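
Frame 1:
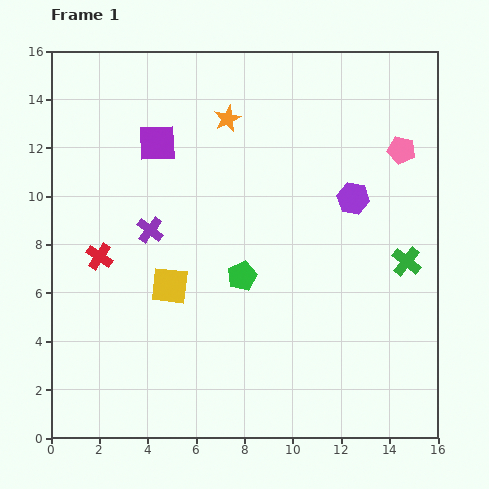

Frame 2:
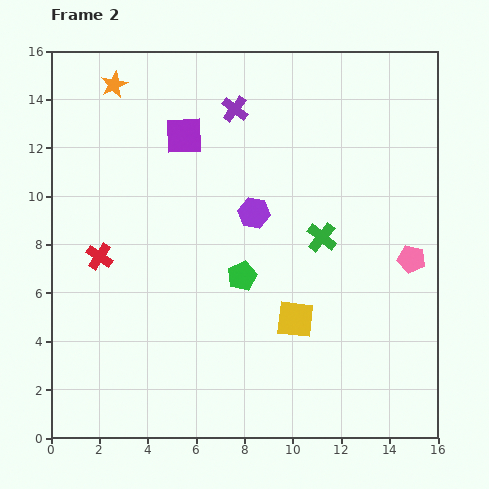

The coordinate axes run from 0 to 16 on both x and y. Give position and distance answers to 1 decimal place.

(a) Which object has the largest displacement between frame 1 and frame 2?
the purple cross

(moved 6.1; next 5.4)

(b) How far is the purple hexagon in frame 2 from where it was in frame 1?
4.1

The purple hexagon moved from (12.5, 9.9) to (8.4, 9.3), a distance of √(4.1² + 0.6²) ≈ 4.1.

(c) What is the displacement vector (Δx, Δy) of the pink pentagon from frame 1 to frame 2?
(0.4, -4.5)

The pink pentagon was at (14.5, 11.9) in frame 1 and (14.9, 7.4) in frame 2.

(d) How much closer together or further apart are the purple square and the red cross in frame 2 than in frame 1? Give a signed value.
+0.8

Distance in frame 1: 5.3. Distance in frame 2: 6.1.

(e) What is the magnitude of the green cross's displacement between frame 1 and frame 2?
3.6

The green cross moved from (14.7, 7.3) to (11.2, 8.3), a distance of √(3.5² + 1.0²) ≈ 3.6.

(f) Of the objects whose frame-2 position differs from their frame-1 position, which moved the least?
the purple square

(moved 1.1)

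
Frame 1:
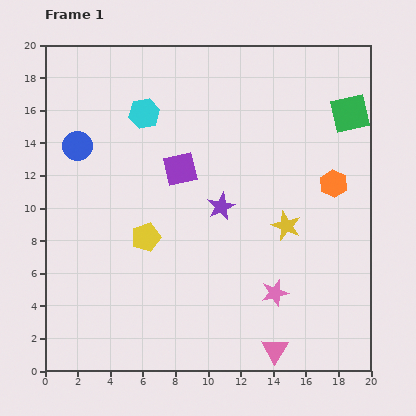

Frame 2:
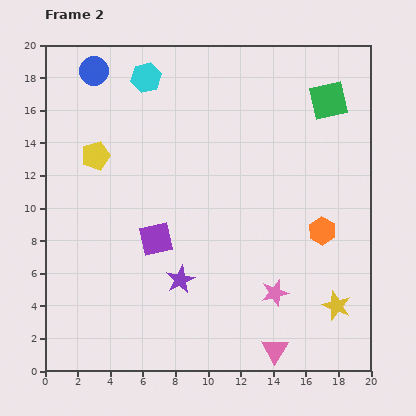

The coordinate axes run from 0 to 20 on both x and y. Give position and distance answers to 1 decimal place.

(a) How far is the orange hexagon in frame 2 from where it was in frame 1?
3.0

The orange hexagon moved from (17.7, 11.5) to (17.0, 8.6), a distance of √(0.7² + 2.9²) ≈ 3.0.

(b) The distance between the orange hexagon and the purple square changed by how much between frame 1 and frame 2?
+0.8

Distance in frame 1: 9.4. Distance in frame 2: 10.2.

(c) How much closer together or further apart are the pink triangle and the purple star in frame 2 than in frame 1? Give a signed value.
-2.2

Distance in frame 1: 9.4. Distance in frame 2: 7.2.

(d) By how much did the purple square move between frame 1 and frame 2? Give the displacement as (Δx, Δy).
(-1.5, -4.3)

The purple square was at (8.3, 12.4) in frame 1 and (6.8, 8.1) in frame 2.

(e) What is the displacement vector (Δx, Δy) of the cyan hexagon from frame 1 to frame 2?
(0.1, 2.2)

The cyan hexagon was at (6.1, 15.8) in frame 1 and (6.2, 18.0) in frame 2.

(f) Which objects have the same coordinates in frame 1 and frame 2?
the pink triangle, the pink star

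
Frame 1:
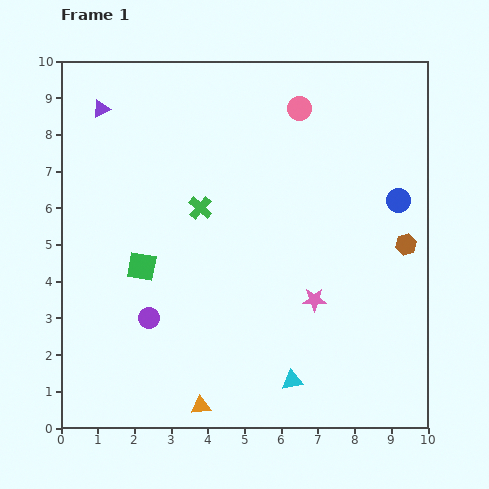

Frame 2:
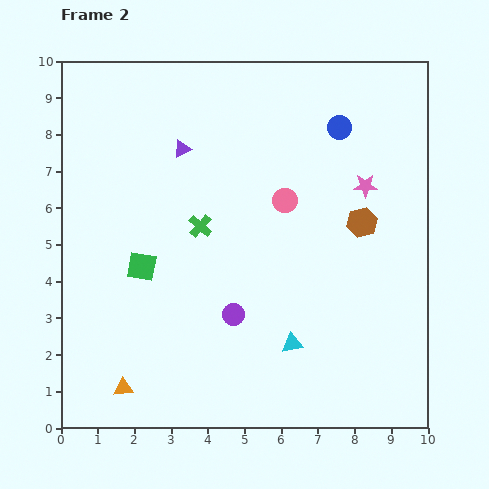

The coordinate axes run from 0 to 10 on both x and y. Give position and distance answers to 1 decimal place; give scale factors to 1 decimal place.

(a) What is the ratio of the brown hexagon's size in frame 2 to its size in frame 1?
1.4×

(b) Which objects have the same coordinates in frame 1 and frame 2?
the green square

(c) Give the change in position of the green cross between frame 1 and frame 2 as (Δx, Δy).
(0.0, -0.5)

The green cross was at (3.8, 6.0) in frame 1 and (3.8, 5.5) in frame 2.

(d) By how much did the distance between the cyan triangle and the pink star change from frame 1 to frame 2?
+2.4

Distance in frame 1: 2.3. Distance in frame 2: 4.7.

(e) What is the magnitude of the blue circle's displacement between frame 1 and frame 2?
2.6

The blue circle moved from (9.2, 6.2) to (7.6, 8.2), a distance of √(1.6² + 2.0²) ≈ 2.6.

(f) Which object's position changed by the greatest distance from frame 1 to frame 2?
the pink star

(moved 3.4; next 2.6)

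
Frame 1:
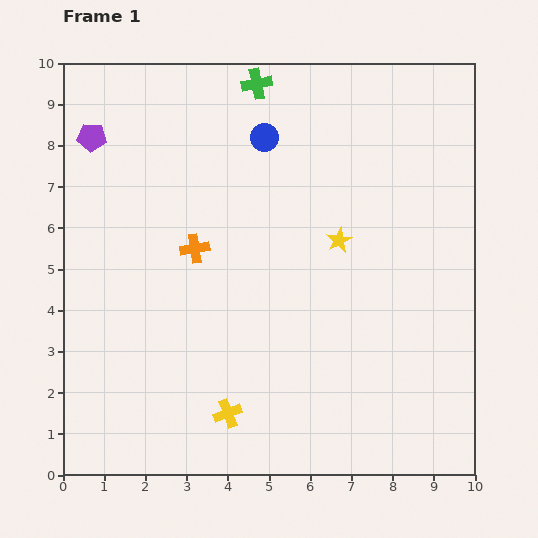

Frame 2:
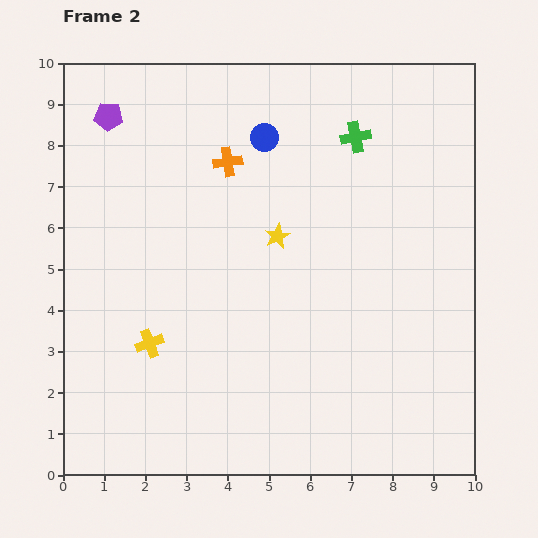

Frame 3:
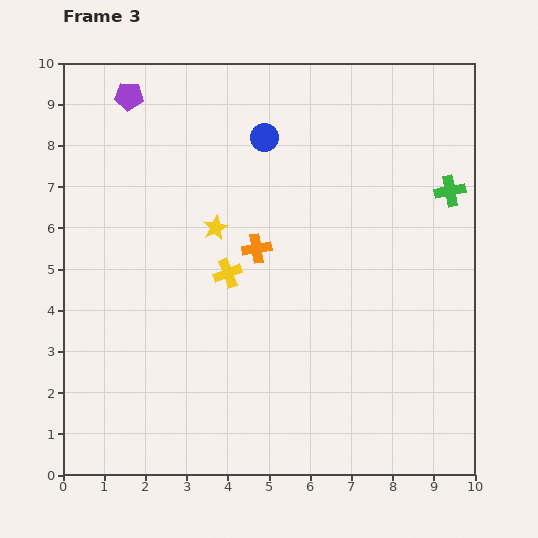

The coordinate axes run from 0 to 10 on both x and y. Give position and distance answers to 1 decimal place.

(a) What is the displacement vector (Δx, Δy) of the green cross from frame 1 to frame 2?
(2.4, -1.3)

The green cross was at (4.7, 9.5) in frame 1 and (7.1, 8.2) in frame 2.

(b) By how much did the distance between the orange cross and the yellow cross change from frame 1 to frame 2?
+0.7

Distance in frame 1: 4.1. Distance in frame 2: 4.8.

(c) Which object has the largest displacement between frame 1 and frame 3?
the green cross

(moved 5.4; next 3.4)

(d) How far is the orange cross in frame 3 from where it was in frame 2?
2.2

The orange cross moved from (4.0, 7.6) to (4.7, 5.5), a distance of √(0.7² + 2.1²) ≈ 2.2.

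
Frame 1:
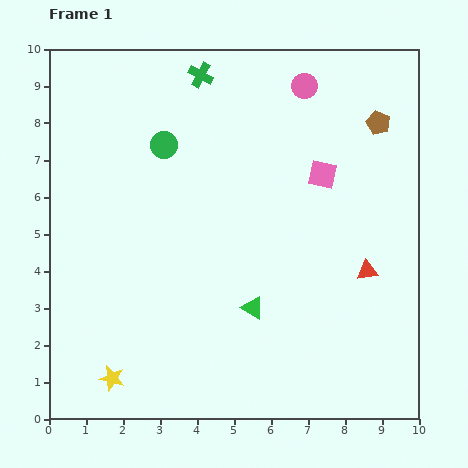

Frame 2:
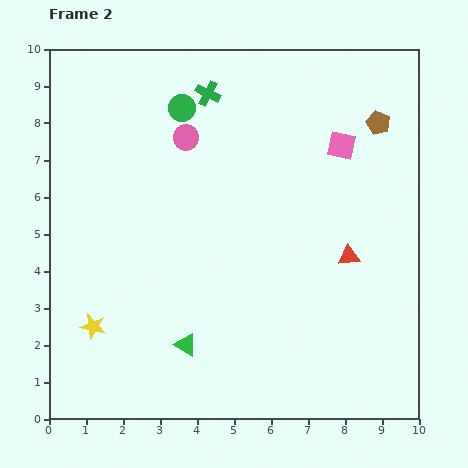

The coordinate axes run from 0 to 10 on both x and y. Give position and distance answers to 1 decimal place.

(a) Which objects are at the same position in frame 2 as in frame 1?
the brown pentagon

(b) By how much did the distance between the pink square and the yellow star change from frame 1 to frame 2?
+0.4

Distance in frame 1: 7.9. Distance in frame 2: 8.3.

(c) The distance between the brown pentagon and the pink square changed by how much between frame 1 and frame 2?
-0.9

Distance in frame 1: 2.1. Distance in frame 2: 1.2.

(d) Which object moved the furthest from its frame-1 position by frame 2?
the pink circle

(moved 3.5; next 2.1)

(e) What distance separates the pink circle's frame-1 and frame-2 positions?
3.5

The pink circle moved from (6.9, 9.0) to (3.7, 7.6), a distance of √(3.2² + 1.4²) ≈ 3.5.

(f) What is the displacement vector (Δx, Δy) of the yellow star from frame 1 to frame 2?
(-0.5, 1.4)

The yellow star was at (1.7, 1.1) in frame 1 and (1.2, 2.5) in frame 2.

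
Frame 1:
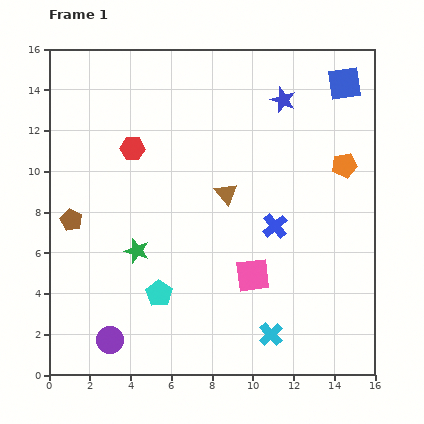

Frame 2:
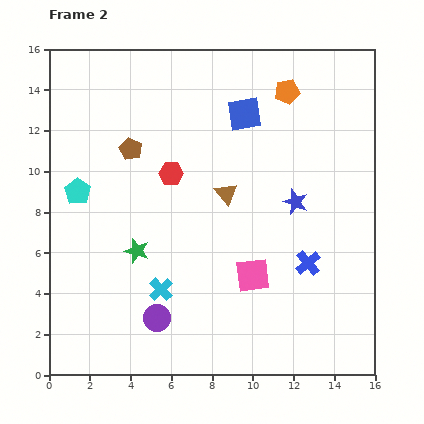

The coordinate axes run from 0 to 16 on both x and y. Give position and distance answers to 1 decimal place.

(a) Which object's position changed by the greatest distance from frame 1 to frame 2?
the cyan pentagon

(moved 6.4; next 5.8)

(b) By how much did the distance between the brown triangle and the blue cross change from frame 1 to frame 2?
+2.3

Distance in frame 1: 2.9. Distance in frame 2: 5.2.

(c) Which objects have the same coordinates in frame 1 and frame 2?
the green star, the pink square, the brown triangle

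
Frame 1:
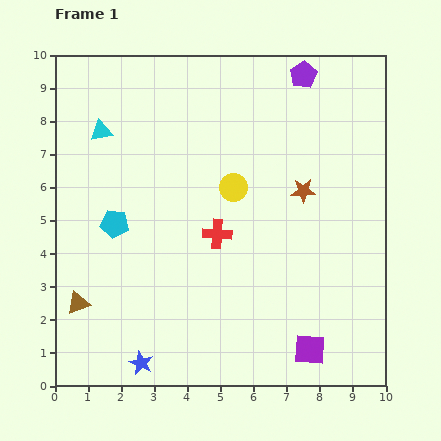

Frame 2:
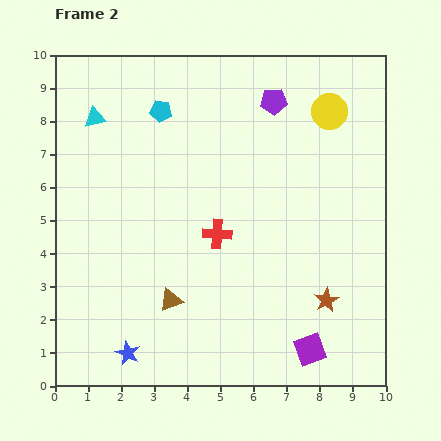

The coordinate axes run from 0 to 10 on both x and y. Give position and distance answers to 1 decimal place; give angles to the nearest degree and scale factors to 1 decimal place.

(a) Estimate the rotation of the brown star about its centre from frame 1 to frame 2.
28° counter-clockwise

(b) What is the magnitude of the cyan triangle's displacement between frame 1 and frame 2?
0.4

The cyan triangle moved from (1.4, 7.7) to (1.2, 8.1), a distance of √(0.2² + 0.4²) ≈ 0.4.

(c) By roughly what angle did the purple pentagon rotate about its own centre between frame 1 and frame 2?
27° clockwise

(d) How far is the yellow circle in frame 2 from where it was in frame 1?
3.7

The yellow circle moved from (5.4, 6.0) to (8.3, 8.3), a distance of √(2.9² + 2.3²) ≈ 3.7.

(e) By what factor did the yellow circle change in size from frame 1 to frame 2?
1.3×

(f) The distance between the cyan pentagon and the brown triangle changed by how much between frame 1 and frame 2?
+3.1

Distance in frame 1: 2.6. Distance in frame 2: 5.7.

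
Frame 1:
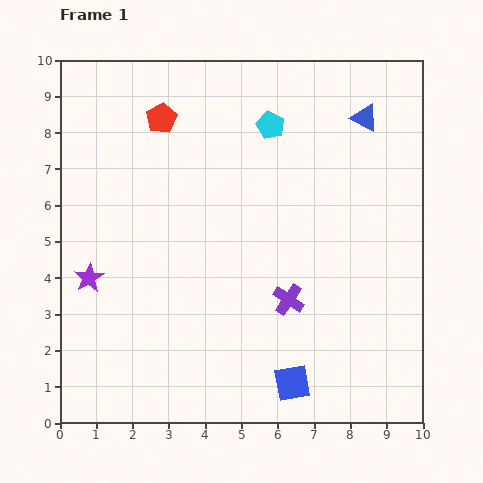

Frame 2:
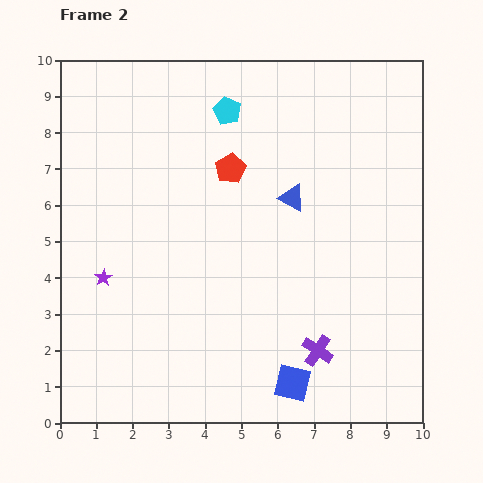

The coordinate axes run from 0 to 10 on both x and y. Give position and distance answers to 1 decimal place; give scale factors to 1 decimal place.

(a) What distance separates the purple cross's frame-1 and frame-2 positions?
1.6

The purple cross moved from (6.3, 3.4) to (7.1, 2.0), a distance of √(0.8² + 1.4²) ≈ 1.6.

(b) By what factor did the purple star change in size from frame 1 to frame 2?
0.6×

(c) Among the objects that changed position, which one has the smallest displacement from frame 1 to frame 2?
the purple star

(moved 0.4)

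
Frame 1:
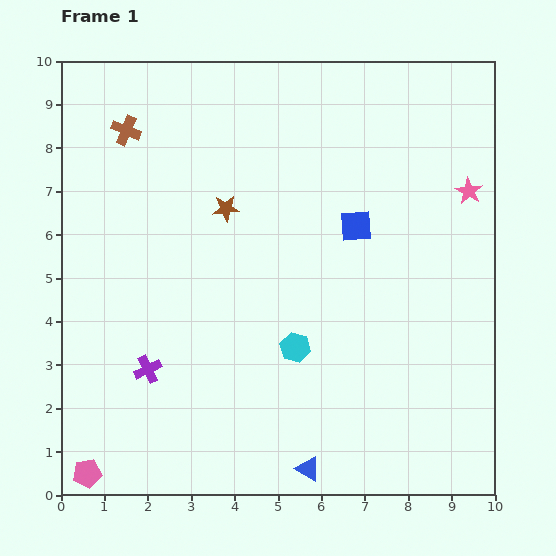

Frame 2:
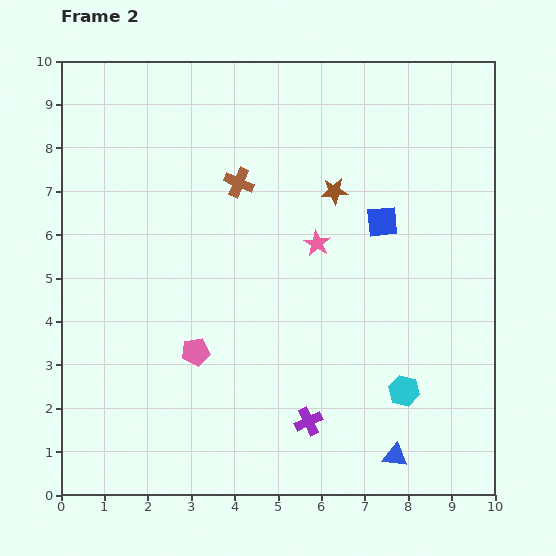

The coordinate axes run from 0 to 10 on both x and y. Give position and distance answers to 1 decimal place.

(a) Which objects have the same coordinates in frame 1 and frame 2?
none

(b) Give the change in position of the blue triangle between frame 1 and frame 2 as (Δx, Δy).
(2.0, 0.3)

The blue triangle was at (5.7, 0.6) in frame 1 and (7.7, 0.9) in frame 2.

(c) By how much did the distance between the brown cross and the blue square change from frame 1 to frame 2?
-2.3

Distance in frame 1: 5.7. Distance in frame 2: 3.4.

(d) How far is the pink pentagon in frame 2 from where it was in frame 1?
3.8

The pink pentagon moved from (0.6, 0.5) to (3.1, 3.3), a distance of √(2.5² + 2.8²) ≈ 3.8.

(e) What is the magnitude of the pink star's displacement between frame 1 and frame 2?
3.7

The pink star moved from (9.4, 7.0) to (5.9, 5.8), a distance of √(3.5² + 1.2²) ≈ 3.7.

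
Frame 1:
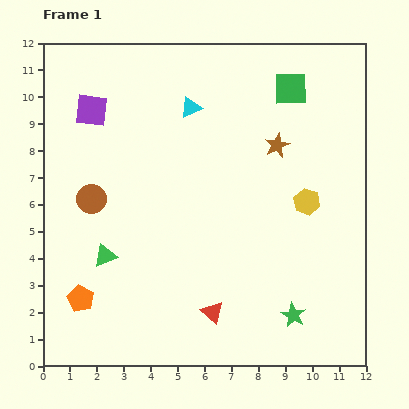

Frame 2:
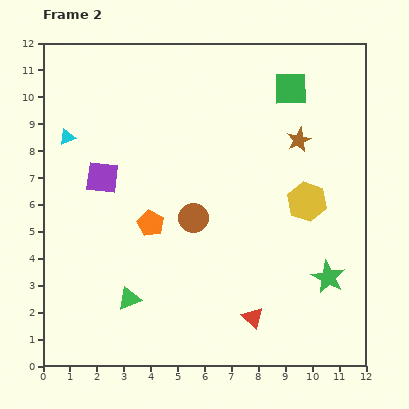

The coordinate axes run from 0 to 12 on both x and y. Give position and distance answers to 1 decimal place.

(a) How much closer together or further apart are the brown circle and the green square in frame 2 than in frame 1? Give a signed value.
-2.5

Distance in frame 1: 8.5. Distance in frame 2: 6.0.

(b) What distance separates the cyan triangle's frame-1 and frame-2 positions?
4.7

The cyan triangle moved from (5.5, 9.6) to (0.9, 8.5), a distance of √(4.6² + 1.1²) ≈ 4.7.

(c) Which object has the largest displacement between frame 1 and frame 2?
the cyan triangle

(moved 4.7; next 3.9)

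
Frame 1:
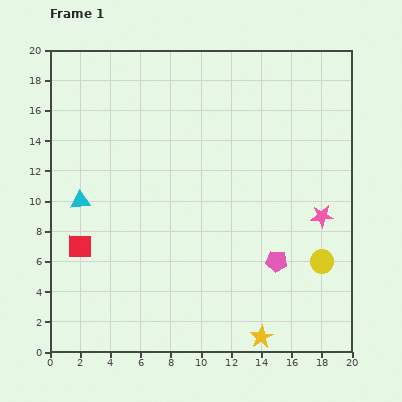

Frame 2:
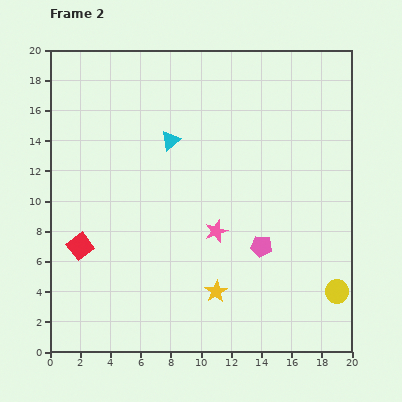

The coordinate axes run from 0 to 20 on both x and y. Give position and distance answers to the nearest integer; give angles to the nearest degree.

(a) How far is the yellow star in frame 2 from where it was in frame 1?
4

The yellow star moved from (14, 1) to (11, 4), a distance of √(3² + 3²) ≈ 4.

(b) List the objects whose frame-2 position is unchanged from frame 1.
the red square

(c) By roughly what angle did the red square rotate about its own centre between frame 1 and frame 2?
38° counter-clockwise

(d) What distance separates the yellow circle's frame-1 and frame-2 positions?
2

The yellow circle moved from (18, 6) to (19, 4), a distance of √(1² + 2²) ≈ 2.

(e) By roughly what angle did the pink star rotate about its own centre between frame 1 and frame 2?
16° counter-clockwise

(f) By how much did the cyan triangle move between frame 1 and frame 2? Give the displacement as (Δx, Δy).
(6, 4)

The cyan triangle was at (2, 10) in frame 1 and (8, 14) in frame 2.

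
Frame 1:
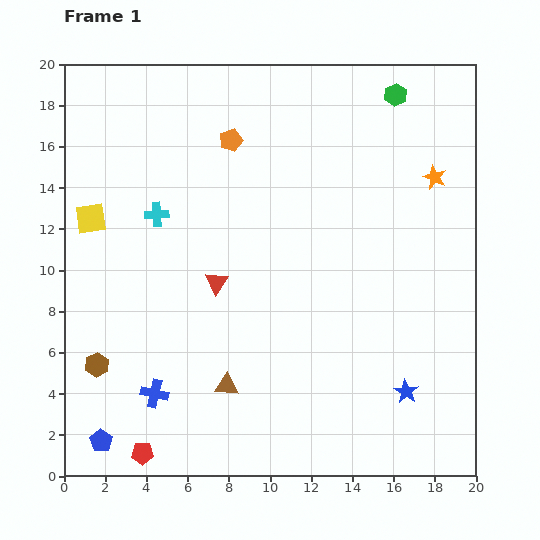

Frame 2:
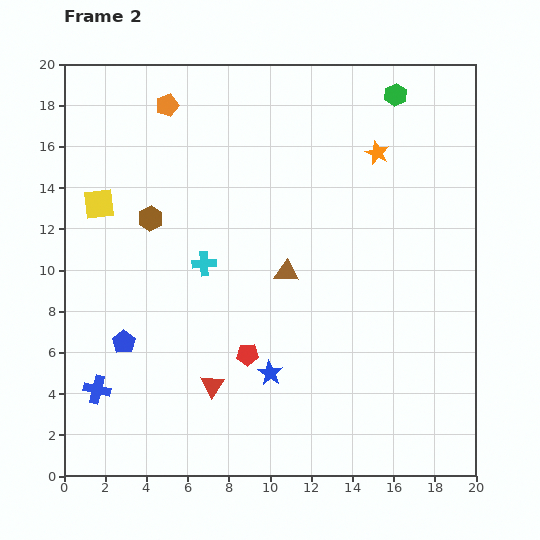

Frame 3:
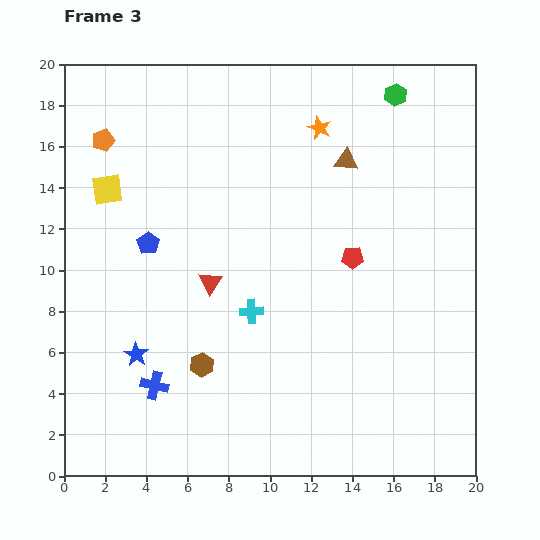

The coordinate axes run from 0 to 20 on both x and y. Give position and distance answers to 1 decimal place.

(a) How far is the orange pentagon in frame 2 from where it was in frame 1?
3.5

The orange pentagon moved from (8.1, 16.3) to (5.0, 18.0), a distance of √(3.1² + 1.7²) ≈ 3.5.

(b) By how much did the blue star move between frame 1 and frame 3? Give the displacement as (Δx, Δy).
(-13.1, 1.8)

The blue star was at (16.6, 4.1) in frame 1 and (3.5, 5.9) in frame 3.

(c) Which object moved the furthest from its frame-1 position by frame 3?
the red pentagon

(moved 13.9; next 13.2)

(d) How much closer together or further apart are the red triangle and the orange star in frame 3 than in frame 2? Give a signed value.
-4.6

Distance in frame 2: 13.8. Distance in frame 3: 9.2.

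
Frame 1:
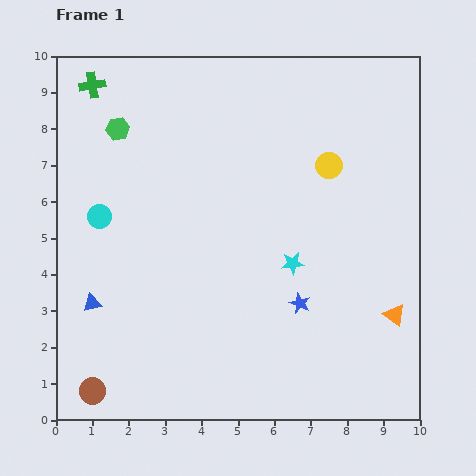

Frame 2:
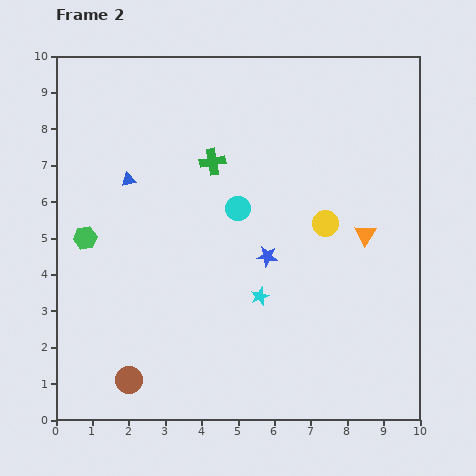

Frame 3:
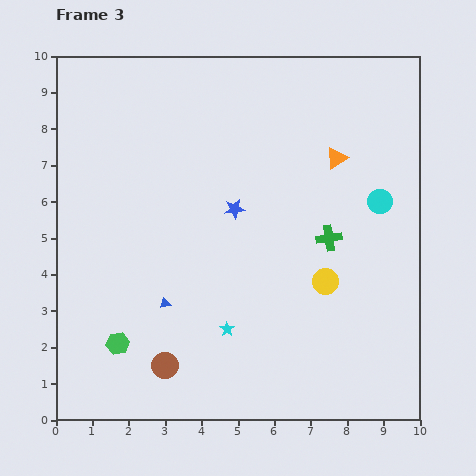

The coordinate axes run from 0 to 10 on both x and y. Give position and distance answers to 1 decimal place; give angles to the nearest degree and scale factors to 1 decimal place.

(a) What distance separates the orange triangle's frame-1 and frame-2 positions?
2.3

The orange triangle moved from (9.3, 2.9) to (8.5, 5.1), a distance of √(0.8² + 2.2²) ≈ 2.3.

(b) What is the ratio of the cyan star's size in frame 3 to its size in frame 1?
0.6×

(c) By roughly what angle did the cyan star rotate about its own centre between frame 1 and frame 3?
31° counter-clockwise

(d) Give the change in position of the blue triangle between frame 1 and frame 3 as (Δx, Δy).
(2.0, 0.0)

The blue triangle was at (1.0, 3.2) in frame 1 and (3.0, 3.2) in frame 3.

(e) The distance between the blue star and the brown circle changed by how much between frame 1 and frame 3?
-1.5

Distance in frame 1: 6.2. Distance in frame 3: 4.7.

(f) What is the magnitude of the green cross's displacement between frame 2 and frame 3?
3.8

The green cross moved from (4.3, 7.1) to (7.5, 5.0), a distance of √(3.2² + 2.1²) ≈ 3.8.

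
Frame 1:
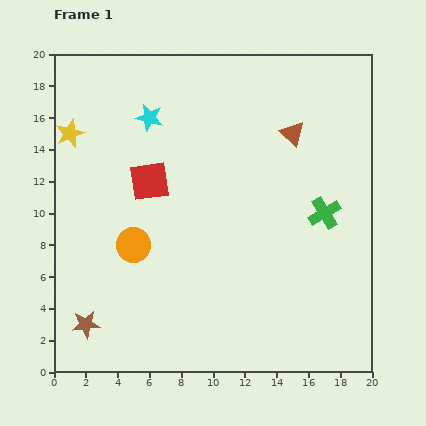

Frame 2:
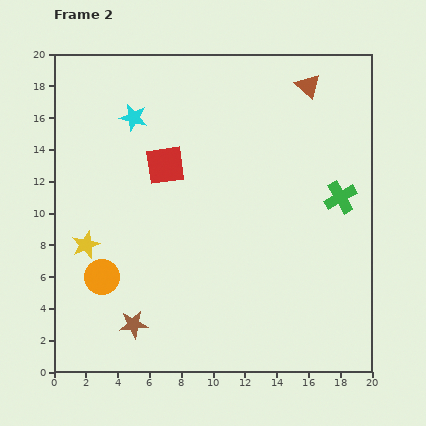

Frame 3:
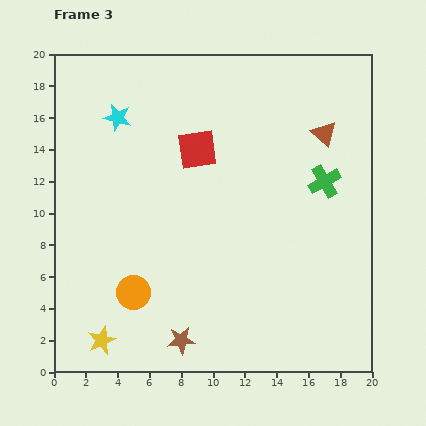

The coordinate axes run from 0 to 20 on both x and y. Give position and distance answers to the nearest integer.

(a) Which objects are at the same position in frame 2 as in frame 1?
none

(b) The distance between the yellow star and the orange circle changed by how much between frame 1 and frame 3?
-4

Distance in frame 1: 8. Distance in frame 3: 4.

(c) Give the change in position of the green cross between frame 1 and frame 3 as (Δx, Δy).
(0, 2)

The green cross was at (17, 10) in frame 1 and (17, 12) in frame 3.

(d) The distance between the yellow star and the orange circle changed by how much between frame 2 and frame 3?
+2

Distance in frame 2: 2. Distance in frame 3: 4.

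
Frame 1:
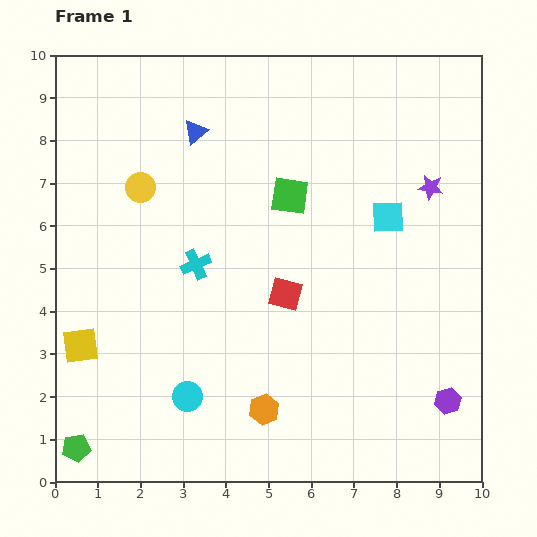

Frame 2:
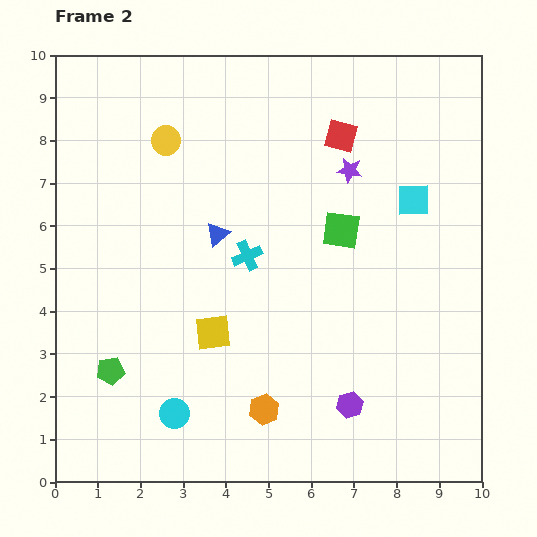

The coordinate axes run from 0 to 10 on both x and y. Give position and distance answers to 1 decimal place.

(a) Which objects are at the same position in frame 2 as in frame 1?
the orange hexagon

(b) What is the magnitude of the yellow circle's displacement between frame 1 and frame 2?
1.3

The yellow circle moved from (2.0, 6.9) to (2.6, 8.0), a distance of √(0.6² + 1.1²) ≈ 1.3.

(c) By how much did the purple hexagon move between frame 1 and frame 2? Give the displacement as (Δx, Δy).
(-2.3, -0.1)

The purple hexagon was at (9.2, 1.9) in frame 1 and (6.9, 1.8) in frame 2.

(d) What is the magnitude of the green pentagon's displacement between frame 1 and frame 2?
2.0

The green pentagon moved from (0.5, 0.8) to (1.3, 2.6), a distance of √(0.8² + 1.8²) ≈ 2.0.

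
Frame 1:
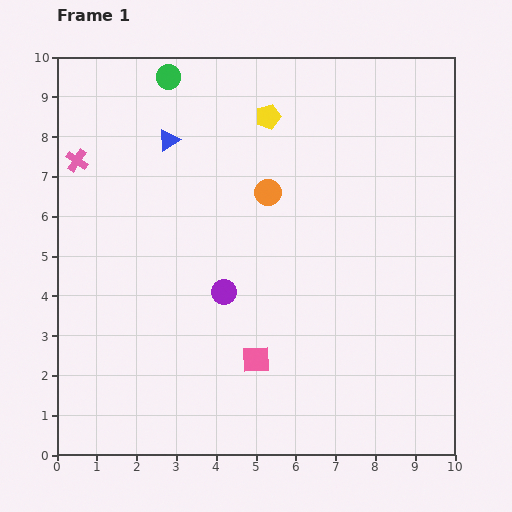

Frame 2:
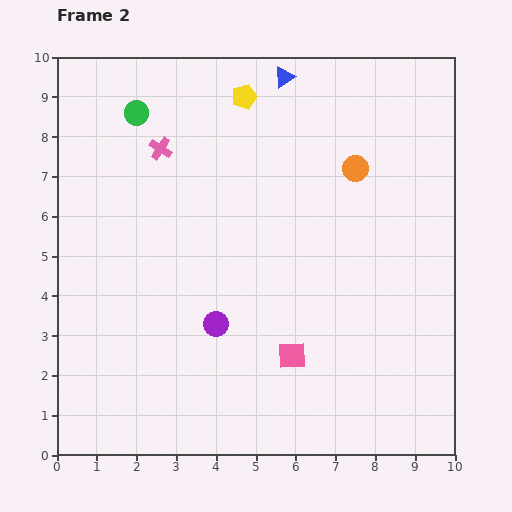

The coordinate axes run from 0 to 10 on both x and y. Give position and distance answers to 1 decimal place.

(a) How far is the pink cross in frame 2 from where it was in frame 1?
2.1

The pink cross moved from (0.5, 7.4) to (2.6, 7.7), a distance of √(2.1² + 0.3²) ≈ 2.1.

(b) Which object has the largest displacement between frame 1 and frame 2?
the blue triangle

(moved 3.3; next 2.3)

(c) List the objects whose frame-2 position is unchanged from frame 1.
none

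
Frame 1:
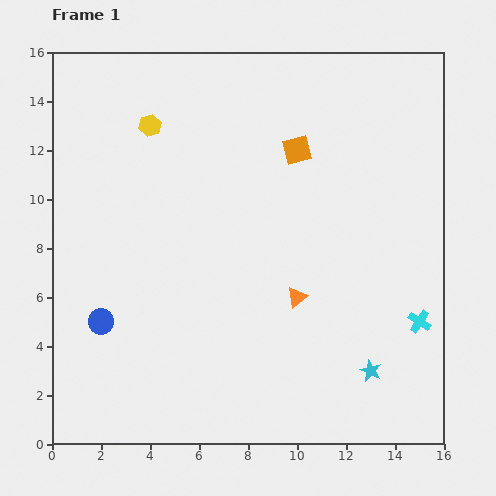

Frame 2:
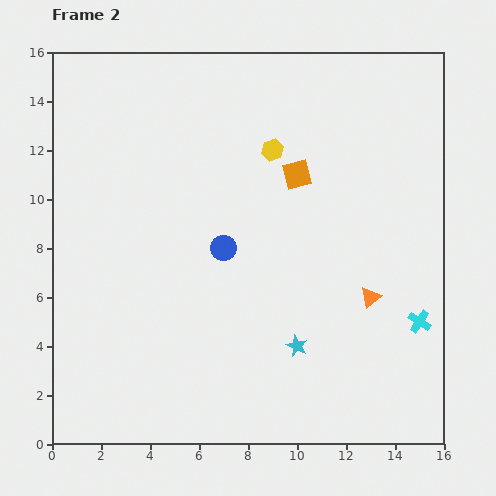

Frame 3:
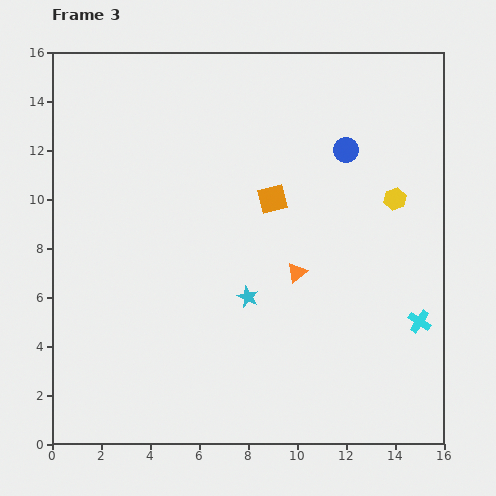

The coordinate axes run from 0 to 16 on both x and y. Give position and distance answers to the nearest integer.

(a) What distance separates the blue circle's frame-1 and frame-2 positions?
6

The blue circle moved from (2, 5) to (7, 8), a distance of √(5² + 3²) ≈ 6.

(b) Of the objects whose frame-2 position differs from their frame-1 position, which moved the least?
the orange square

(moved 1)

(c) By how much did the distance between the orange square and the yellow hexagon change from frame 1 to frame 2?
-5

Distance in frame 1: 6. Distance in frame 2: 1.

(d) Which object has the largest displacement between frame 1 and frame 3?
the blue circle

(moved 12; next 10)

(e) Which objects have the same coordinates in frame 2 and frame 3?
the cyan cross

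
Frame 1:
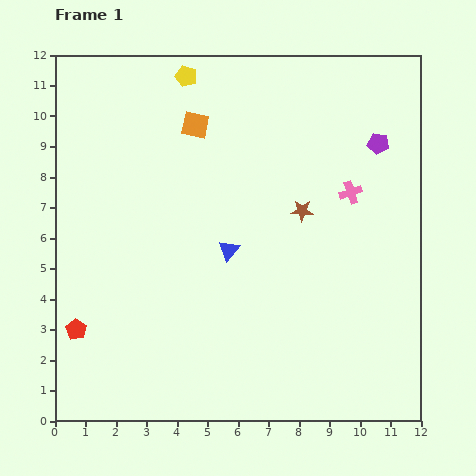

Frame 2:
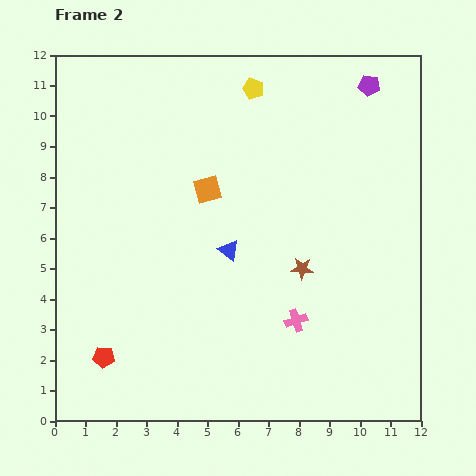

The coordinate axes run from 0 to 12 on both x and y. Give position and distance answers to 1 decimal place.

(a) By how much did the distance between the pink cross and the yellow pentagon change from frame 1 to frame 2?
+1.1

Distance in frame 1: 6.6. Distance in frame 2: 7.7.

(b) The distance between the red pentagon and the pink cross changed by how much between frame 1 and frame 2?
-3.7

Distance in frame 1: 10.1. Distance in frame 2: 6.4.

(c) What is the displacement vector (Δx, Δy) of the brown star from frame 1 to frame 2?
(0.0, -1.9)

The brown star was at (8.1, 6.9) in frame 1 and (8.1, 5.0) in frame 2.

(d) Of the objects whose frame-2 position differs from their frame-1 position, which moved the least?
the red pentagon

(moved 1.3)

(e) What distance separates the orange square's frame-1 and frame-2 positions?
2.1

The orange square moved from (4.6, 9.7) to (5.0, 7.6), a distance of √(0.4² + 2.1²) ≈ 2.1.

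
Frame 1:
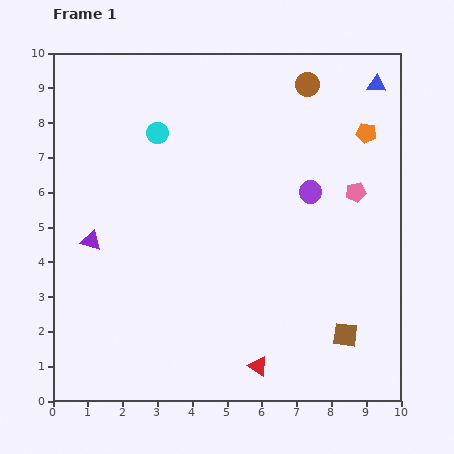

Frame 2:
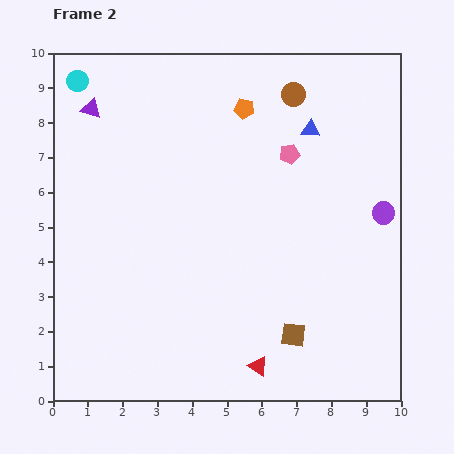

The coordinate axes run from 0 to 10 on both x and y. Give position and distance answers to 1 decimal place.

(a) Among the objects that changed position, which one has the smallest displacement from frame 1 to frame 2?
the brown circle

(moved 0.5)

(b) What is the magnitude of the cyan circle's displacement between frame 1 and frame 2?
2.7

The cyan circle moved from (3.0, 7.7) to (0.7, 9.2), a distance of √(2.3² + 1.5²) ≈ 2.7.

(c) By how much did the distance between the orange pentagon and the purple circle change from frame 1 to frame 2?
+2.7

Distance in frame 1: 2.3. Distance in frame 2: 5.0.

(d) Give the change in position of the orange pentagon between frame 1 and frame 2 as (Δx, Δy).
(-3.5, 0.7)

The orange pentagon was at (9.0, 7.7) in frame 1 and (5.5, 8.4) in frame 2.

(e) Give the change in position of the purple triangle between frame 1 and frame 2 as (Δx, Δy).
(0.0, 3.8)

The purple triangle was at (1.1, 4.6) in frame 1 and (1.1, 8.4) in frame 2.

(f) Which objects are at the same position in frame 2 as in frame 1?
the red triangle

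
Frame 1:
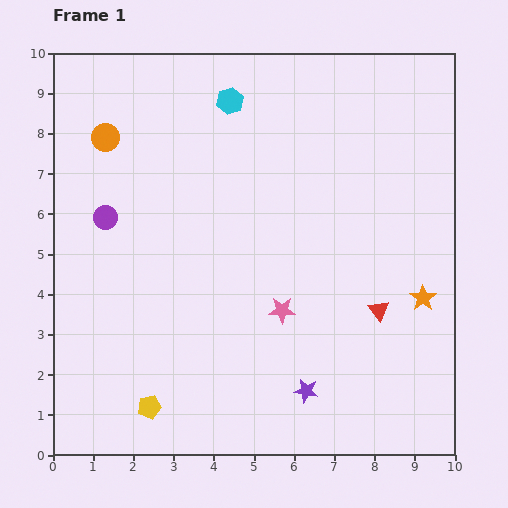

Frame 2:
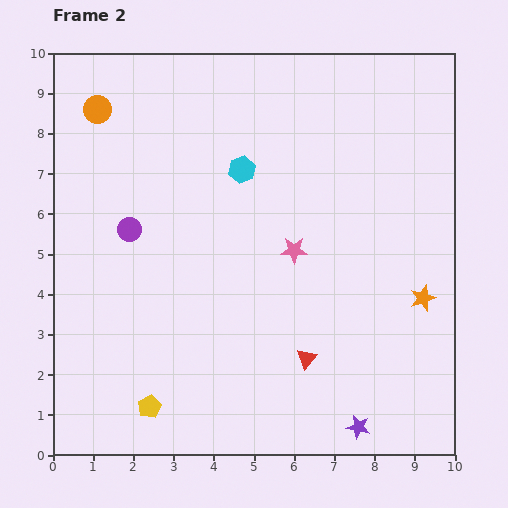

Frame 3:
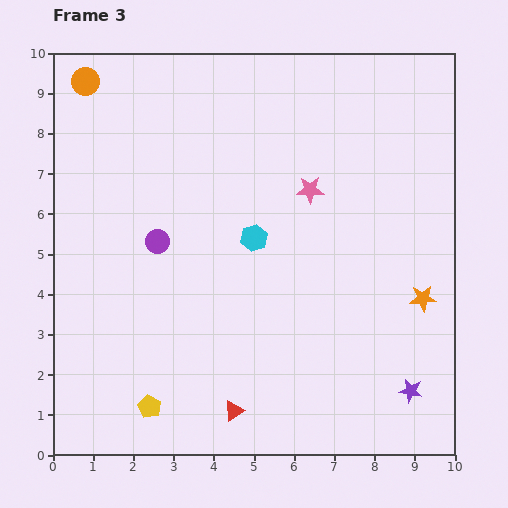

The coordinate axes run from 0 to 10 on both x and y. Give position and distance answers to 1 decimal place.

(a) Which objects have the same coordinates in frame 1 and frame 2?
the orange star, the yellow pentagon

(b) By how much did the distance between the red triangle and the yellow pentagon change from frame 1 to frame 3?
-4.1

Distance in frame 1: 6.2. Distance in frame 3: 2.1.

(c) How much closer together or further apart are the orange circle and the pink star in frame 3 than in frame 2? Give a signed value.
+0.2

Distance in frame 2: 6.0. Distance in frame 3: 6.2.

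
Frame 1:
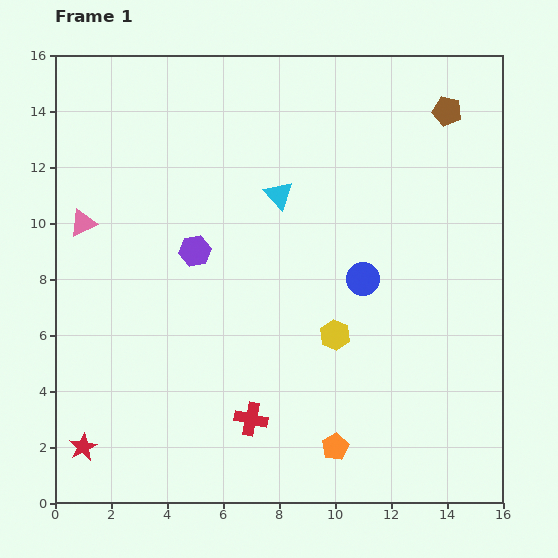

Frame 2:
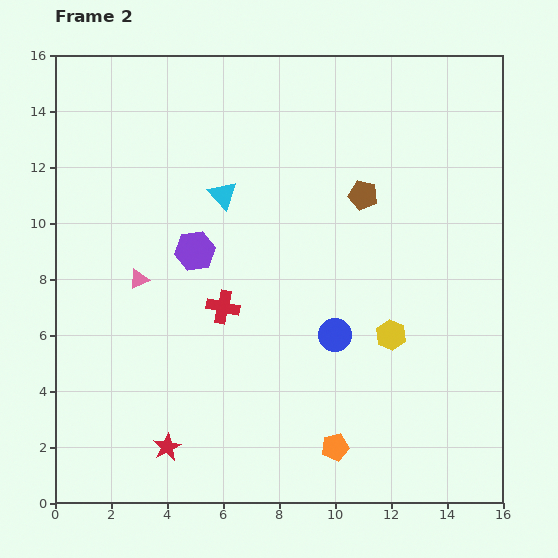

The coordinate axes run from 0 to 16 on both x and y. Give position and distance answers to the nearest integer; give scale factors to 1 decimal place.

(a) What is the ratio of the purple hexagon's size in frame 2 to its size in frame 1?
1.3×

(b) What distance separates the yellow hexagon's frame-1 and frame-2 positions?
2

The yellow hexagon moved from (10, 6) to (12, 6), a distance of √(2² + 0²) ≈ 2.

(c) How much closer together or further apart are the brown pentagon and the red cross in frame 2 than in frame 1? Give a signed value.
-7

Distance in frame 1: 13. Distance in frame 2: 6.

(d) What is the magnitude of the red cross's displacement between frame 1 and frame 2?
4

The red cross moved from (7, 3) to (6, 7), a distance of √(1² + 4²) ≈ 4.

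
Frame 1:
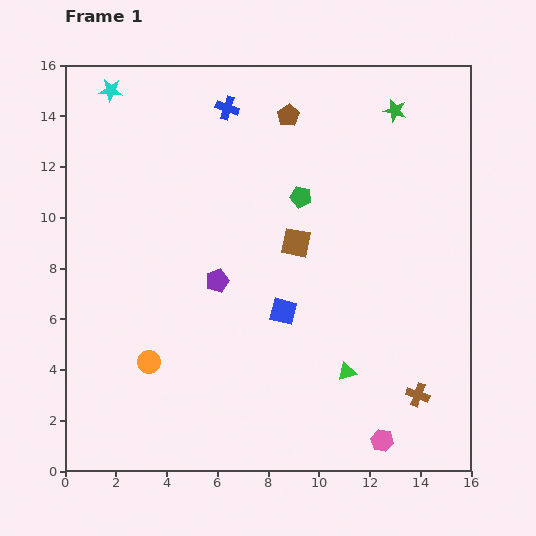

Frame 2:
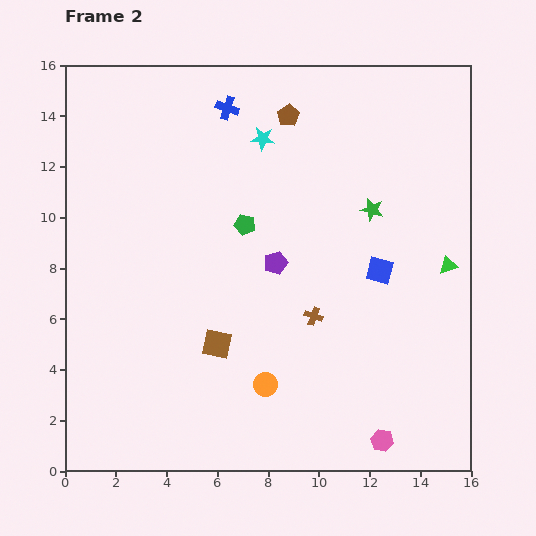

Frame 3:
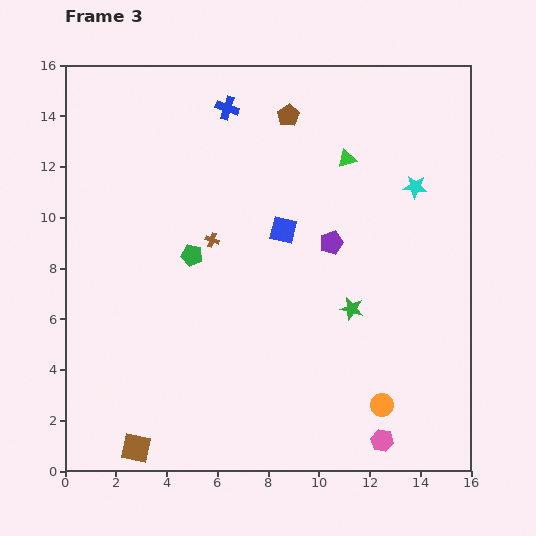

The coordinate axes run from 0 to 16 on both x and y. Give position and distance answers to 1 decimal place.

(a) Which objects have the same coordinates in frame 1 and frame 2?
the brown pentagon, the blue cross, the pink hexagon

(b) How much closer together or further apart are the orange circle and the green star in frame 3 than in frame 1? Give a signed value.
-9.9

Distance in frame 1: 13.9. Distance in frame 3: 4.0.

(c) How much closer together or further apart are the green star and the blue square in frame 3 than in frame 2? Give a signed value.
+1.7

Distance in frame 2: 2.4. Distance in frame 3: 4.1.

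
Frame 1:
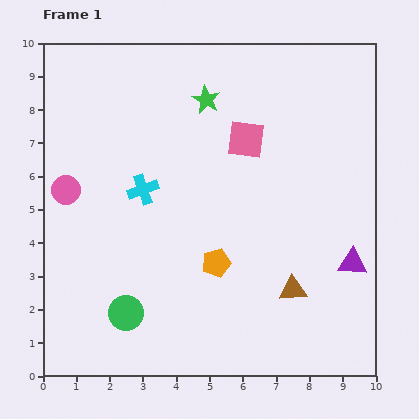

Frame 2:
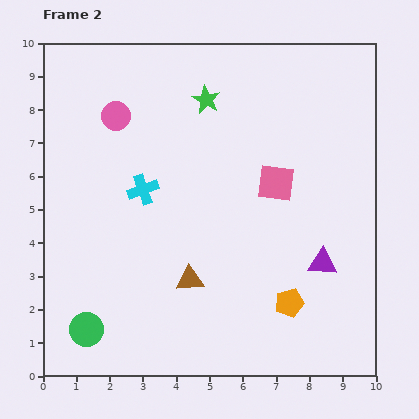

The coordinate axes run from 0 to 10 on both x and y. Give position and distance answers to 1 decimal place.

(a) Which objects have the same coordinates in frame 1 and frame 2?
the cyan cross, the green star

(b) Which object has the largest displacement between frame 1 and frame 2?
the brown triangle

(moved 3.1; next 2.7)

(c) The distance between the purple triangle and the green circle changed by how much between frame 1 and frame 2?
+0.4

Distance in frame 1: 7.0. Distance in frame 2: 7.4.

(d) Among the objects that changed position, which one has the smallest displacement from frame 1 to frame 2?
the purple triangle

(moved 0.9)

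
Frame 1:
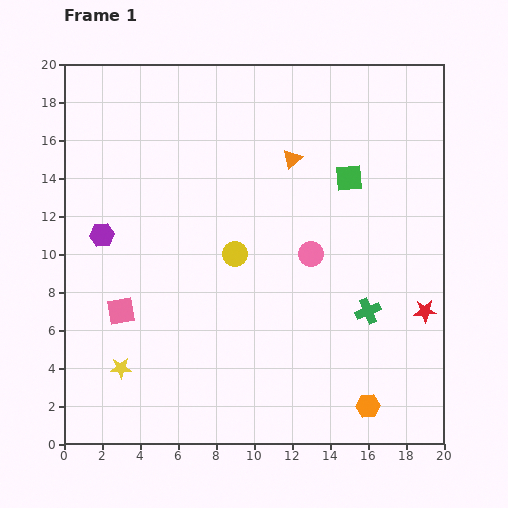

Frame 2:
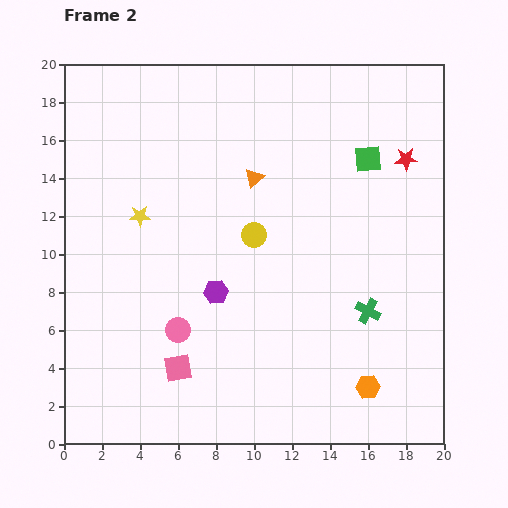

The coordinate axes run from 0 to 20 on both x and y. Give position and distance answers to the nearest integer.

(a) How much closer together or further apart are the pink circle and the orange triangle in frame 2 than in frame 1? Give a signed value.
+4

Distance in frame 1: 5. Distance in frame 2: 9.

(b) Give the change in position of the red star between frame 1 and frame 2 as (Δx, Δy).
(-1, 8)

The red star was at (19, 7) in frame 1 and (18, 15) in frame 2.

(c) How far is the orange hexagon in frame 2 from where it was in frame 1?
1

The orange hexagon moved from (16, 2) to (16, 3), a distance of √(0² + 1²) ≈ 1.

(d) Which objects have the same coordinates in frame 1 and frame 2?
the green cross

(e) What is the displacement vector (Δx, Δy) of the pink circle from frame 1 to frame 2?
(-7, -4)

The pink circle was at (13, 10) in frame 1 and (6, 6) in frame 2.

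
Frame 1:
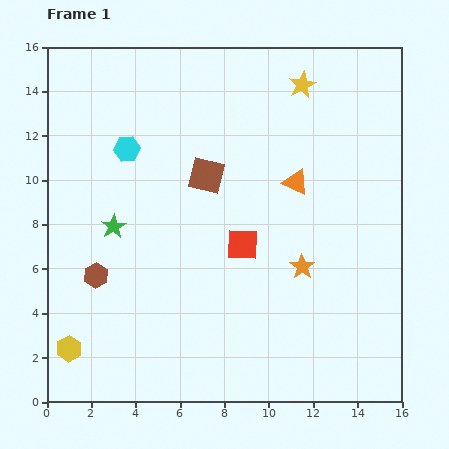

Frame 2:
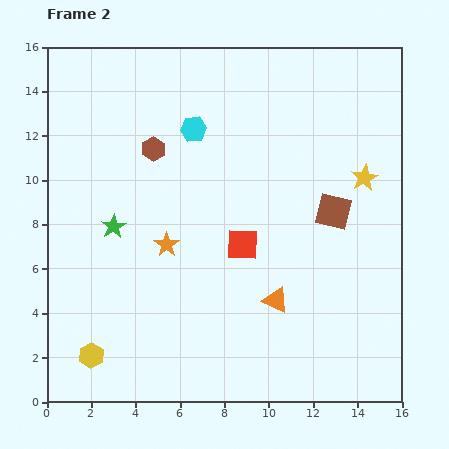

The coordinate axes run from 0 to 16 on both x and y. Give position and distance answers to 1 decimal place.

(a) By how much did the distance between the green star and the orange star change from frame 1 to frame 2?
-6.2

Distance in frame 1: 8.7. Distance in frame 2: 2.5.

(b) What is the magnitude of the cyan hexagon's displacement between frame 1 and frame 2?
3.1

The cyan hexagon moved from (3.6, 11.4) to (6.6, 12.3), a distance of √(3.0² + 0.9²) ≈ 3.1.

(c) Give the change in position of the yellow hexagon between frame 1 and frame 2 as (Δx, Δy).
(1.0, -0.3)

The yellow hexagon was at (1.0, 2.4) in frame 1 and (2.0, 2.1) in frame 2.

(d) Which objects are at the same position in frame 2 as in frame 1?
the red square, the green star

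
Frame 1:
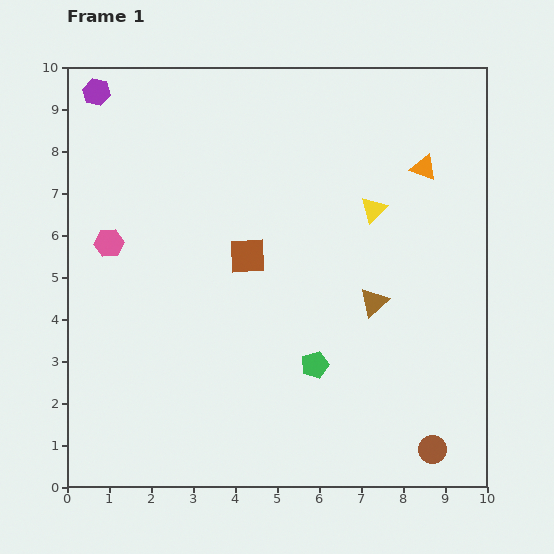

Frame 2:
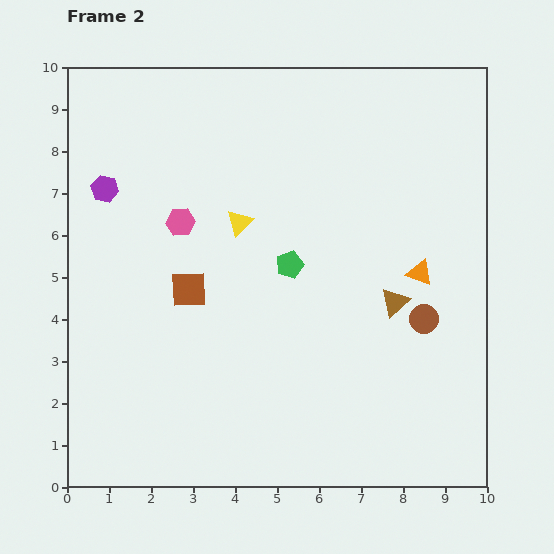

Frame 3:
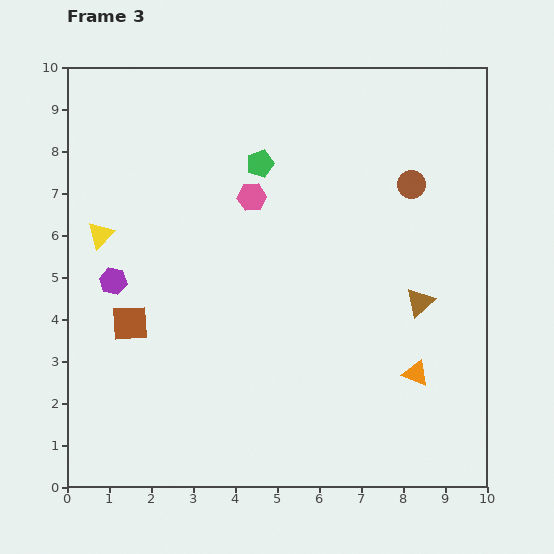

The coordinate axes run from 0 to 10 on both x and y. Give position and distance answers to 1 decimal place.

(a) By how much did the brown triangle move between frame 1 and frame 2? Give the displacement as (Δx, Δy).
(0.5, 0.0)

The brown triangle was at (7.3, 4.4) in frame 1 and (7.8, 4.4) in frame 2.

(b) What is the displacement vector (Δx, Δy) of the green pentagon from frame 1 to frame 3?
(-1.3, 4.8)

The green pentagon was at (5.9, 2.9) in frame 1 and (4.6, 7.7) in frame 3.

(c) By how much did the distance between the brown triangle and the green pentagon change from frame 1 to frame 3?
+2.9

Distance in frame 1: 2.1. Distance in frame 3: 5.0.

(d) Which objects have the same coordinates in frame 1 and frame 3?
none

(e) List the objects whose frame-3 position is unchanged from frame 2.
none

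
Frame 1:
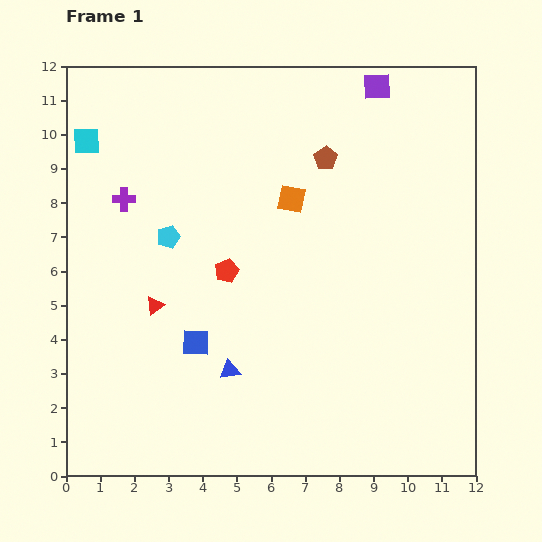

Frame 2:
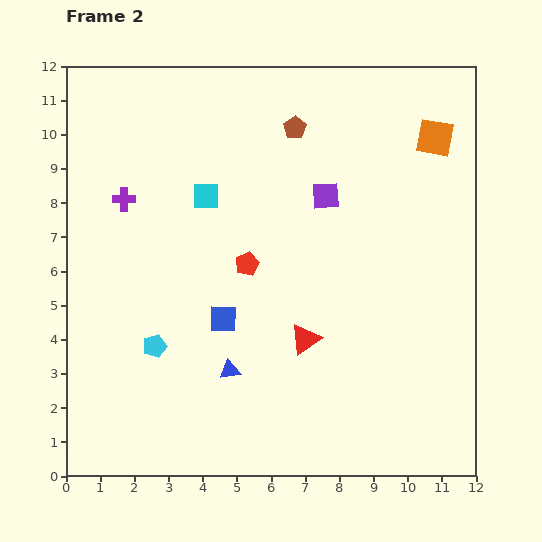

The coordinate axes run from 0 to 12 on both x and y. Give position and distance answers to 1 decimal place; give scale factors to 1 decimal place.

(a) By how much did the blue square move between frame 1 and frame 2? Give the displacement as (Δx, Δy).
(0.8, 0.7)

The blue square was at (3.8, 3.9) in frame 1 and (4.6, 4.6) in frame 2.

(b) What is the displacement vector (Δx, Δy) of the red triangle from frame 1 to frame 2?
(4.4, -1.0)

The red triangle was at (2.6, 5.0) in frame 1 and (7.0, 4.0) in frame 2.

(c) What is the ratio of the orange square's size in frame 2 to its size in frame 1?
1.4×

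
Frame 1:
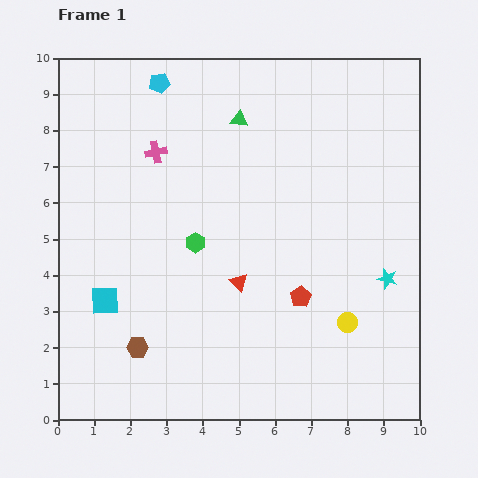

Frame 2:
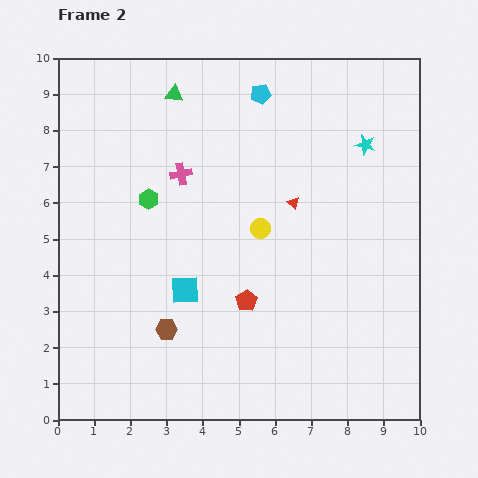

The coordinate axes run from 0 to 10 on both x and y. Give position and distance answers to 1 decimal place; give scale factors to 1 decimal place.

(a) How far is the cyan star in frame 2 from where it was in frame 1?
3.7

The cyan star moved from (9.1, 3.9) to (8.5, 7.6), a distance of √(0.6² + 3.7²) ≈ 3.7.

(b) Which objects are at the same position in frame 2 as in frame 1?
none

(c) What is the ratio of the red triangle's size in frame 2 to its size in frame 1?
0.6×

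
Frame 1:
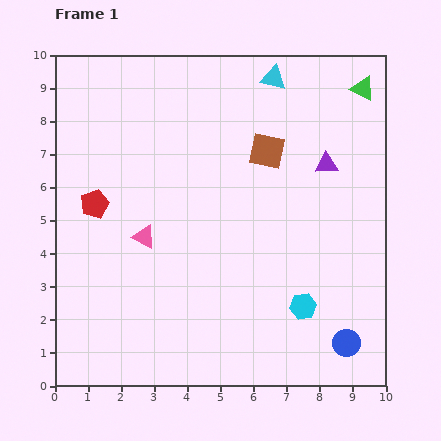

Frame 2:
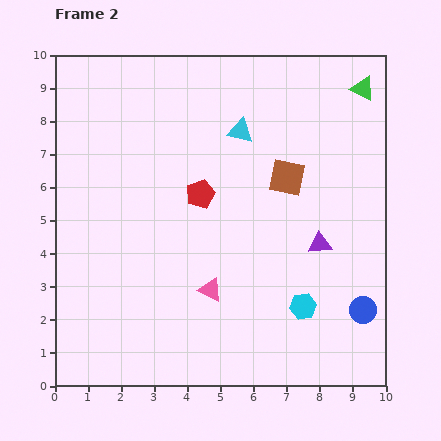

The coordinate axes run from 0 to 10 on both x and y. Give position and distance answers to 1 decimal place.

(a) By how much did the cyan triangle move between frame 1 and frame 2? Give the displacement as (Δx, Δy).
(-1.0, -1.6)

The cyan triangle was at (6.6, 9.3) in frame 1 and (5.6, 7.7) in frame 2.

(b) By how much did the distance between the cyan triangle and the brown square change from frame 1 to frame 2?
-0.2

Distance in frame 1: 2.2. Distance in frame 2: 2.0.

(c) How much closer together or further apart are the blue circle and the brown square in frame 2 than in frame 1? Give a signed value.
-1.7

Distance in frame 1: 6.3. Distance in frame 2: 4.6.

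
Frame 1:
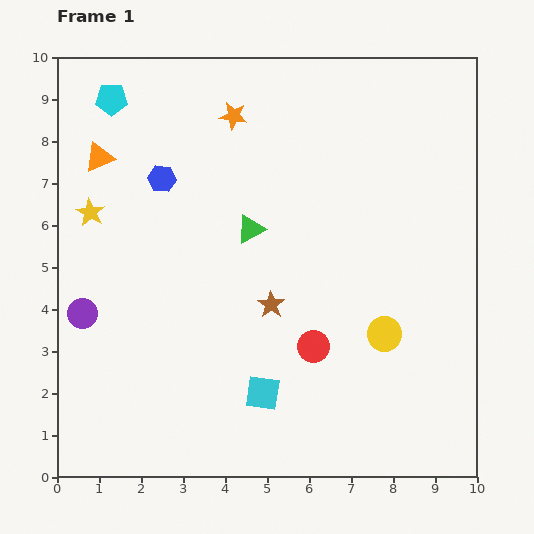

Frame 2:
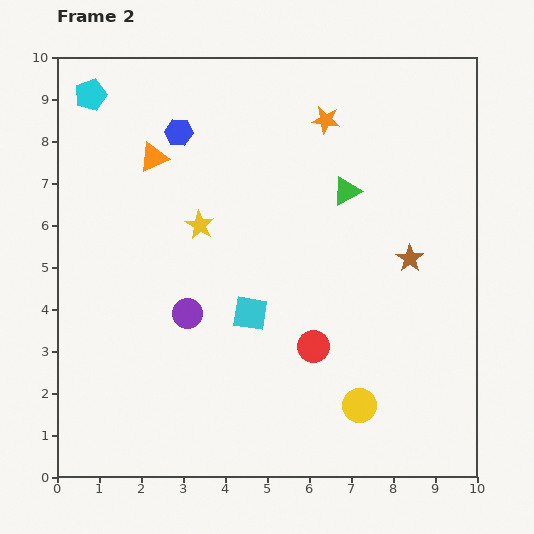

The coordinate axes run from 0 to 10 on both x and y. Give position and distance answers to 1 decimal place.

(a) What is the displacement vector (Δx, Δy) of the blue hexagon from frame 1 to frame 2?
(0.4, 1.1)

The blue hexagon was at (2.5, 7.1) in frame 1 and (2.9, 8.2) in frame 2.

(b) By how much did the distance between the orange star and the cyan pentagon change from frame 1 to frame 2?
+2.7

Distance in frame 1: 2.9. Distance in frame 2: 5.6.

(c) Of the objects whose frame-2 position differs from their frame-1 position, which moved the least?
the cyan pentagon

(moved 0.5)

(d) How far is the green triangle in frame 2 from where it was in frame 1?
2.5

The green triangle moved from (4.6, 5.9) to (6.9, 6.8), a distance of √(2.3² + 0.9²) ≈ 2.5.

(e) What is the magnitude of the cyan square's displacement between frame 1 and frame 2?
1.9

The cyan square moved from (4.9, 2.0) to (4.6, 3.9), a distance of √(0.3² + 1.9²) ≈ 1.9.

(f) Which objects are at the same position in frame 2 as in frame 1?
the red circle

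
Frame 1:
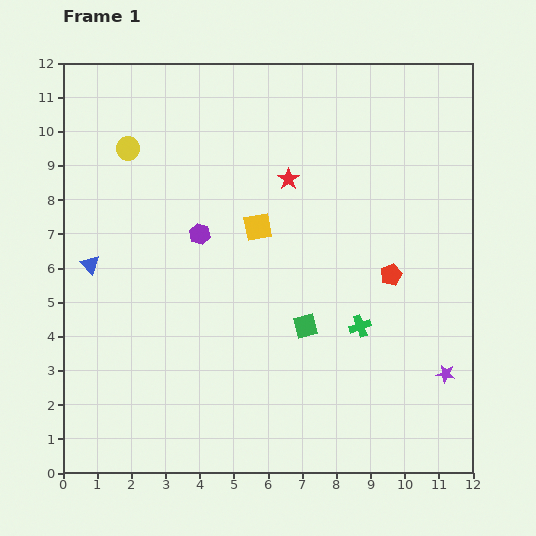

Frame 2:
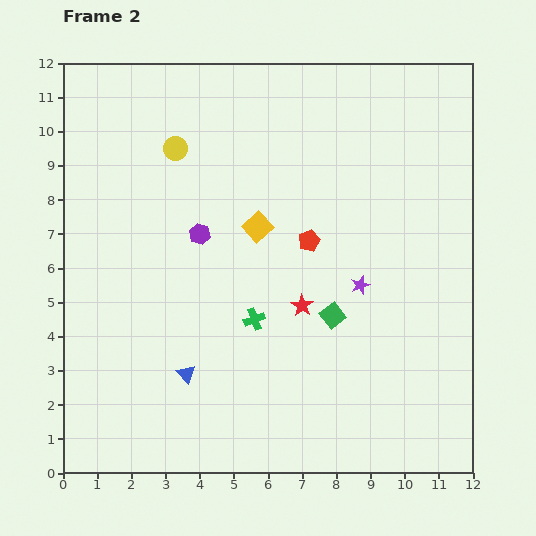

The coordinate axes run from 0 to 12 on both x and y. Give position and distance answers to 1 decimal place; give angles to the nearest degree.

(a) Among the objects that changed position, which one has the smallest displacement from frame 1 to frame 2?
the green square

(moved 0.9)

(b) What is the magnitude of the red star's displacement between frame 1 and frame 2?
3.7

The red star moved from (6.6, 8.6) to (7.0, 4.9), a distance of √(0.4² + 3.7²) ≈ 3.7.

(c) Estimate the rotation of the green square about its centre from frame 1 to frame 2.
23° counter-clockwise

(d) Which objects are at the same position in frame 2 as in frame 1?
the purple hexagon, the yellow square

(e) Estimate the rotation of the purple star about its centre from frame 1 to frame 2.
29° counter-clockwise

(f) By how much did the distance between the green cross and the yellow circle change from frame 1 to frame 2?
-3.1

Distance in frame 1: 8.6. Distance in frame 2: 5.5.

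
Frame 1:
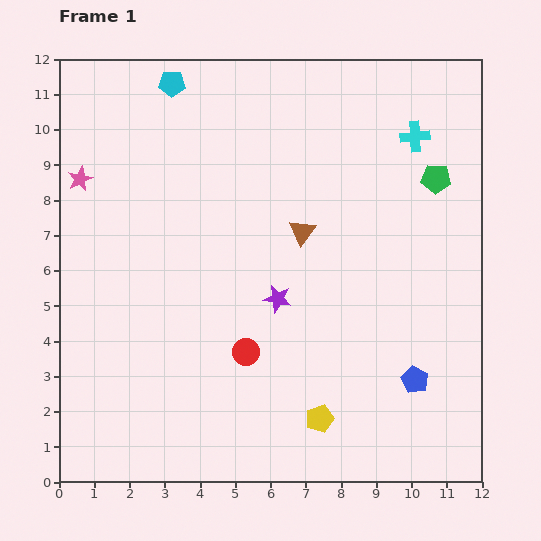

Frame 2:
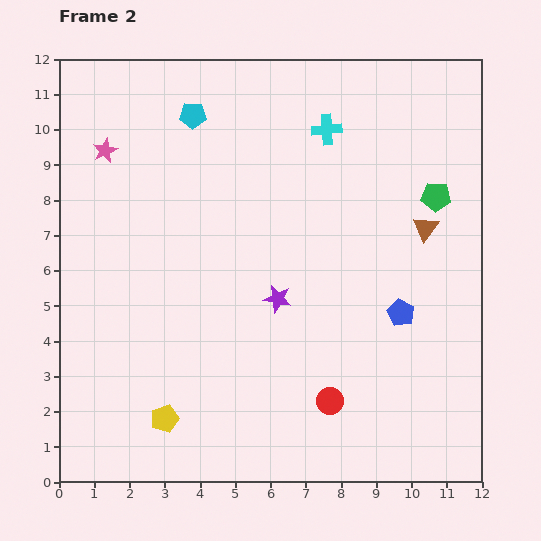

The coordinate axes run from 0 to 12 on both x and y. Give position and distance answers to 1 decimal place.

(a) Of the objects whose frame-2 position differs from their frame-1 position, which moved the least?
the green pentagon

(moved 0.5)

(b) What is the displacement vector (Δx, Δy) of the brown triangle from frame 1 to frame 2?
(3.5, 0.1)

The brown triangle was at (6.9, 7.1) in frame 1 and (10.4, 7.2) in frame 2.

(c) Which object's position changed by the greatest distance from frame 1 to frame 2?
the yellow pentagon

(moved 4.4; next 3.5)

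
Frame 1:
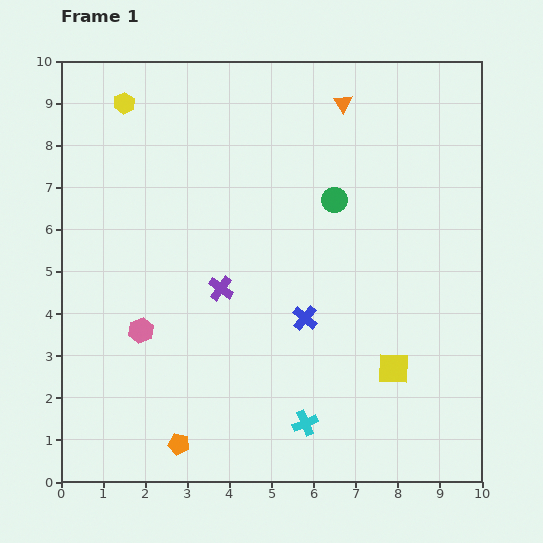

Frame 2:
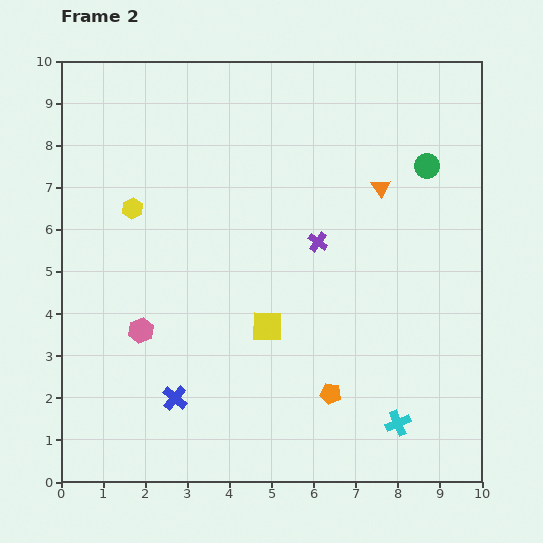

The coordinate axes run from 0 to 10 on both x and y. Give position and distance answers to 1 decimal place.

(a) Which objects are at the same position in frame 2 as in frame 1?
the pink hexagon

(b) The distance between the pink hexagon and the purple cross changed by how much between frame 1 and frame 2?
+2.6

Distance in frame 1: 2.1. Distance in frame 2: 4.7.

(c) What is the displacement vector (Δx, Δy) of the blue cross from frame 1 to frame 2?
(-3.1, -1.9)

The blue cross was at (5.8, 3.9) in frame 1 and (2.7, 2.0) in frame 2.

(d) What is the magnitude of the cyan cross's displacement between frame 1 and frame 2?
2.2

The cyan cross moved from (5.8, 1.4) to (8.0, 1.4), a distance of √(2.2² + 0.0²) ≈ 2.2.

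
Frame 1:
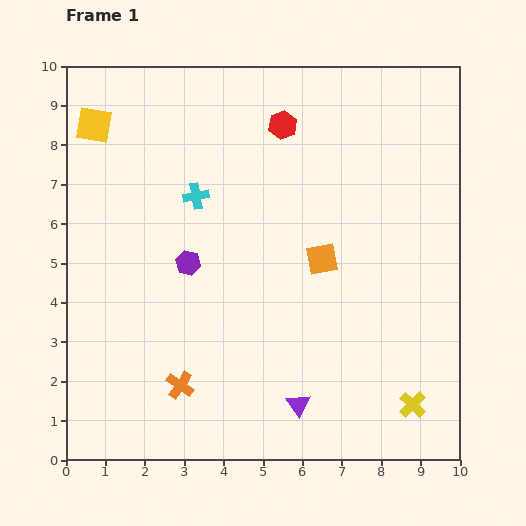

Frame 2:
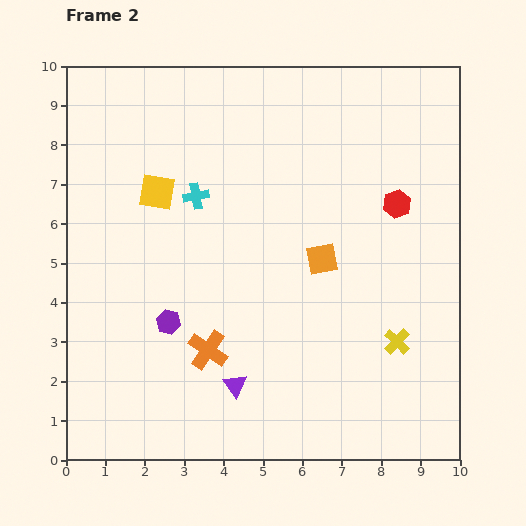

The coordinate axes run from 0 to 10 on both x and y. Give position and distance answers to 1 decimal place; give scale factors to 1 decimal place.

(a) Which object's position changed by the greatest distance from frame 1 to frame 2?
the red hexagon

(moved 3.5; next 2.3)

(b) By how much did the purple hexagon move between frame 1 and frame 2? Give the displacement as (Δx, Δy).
(-0.5, -1.5)

The purple hexagon was at (3.1, 5.0) in frame 1 and (2.6, 3.5) in frame 2.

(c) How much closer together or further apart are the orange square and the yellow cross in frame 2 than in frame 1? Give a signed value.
-1.6

Distance in frame 1: 4.4. Distance in frame 2: 2.8.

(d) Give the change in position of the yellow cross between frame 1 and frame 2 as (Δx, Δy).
(-0.4, 1.6)

The yellow cross was at (8.8, 1.4) in frame 1 and (8.4, 3.0) in frame 2.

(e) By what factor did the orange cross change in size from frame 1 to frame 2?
1.4×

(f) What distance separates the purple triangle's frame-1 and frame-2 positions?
1.7

The purple triangle moved from (5.9, 1.4) to (4.3, 1.9), a distance of √(1.6² + 0.5²) ≈ 1.7.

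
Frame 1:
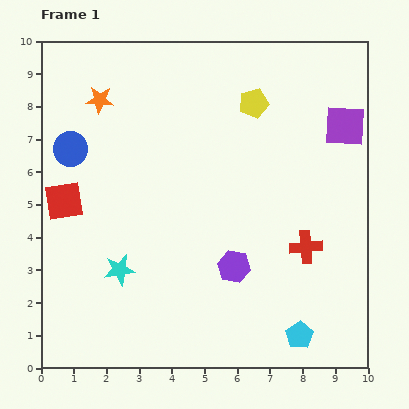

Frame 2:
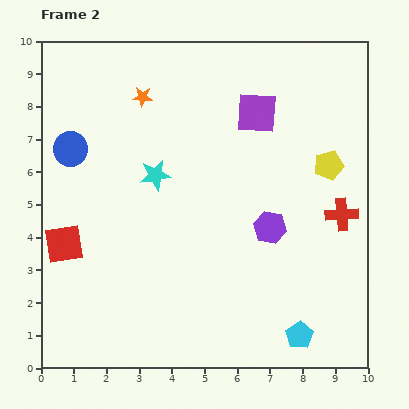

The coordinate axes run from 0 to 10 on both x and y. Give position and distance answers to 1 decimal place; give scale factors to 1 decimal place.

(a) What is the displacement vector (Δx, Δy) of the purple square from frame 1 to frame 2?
(-2.7, 0.4)

The purple square was at (9.3, 7.4) in frame 1 and (6.6, 7.8) in frame 2.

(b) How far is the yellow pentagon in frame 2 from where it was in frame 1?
3.0

The yellow pentagon moved from (6.5, 8.1) to (8.8, 6.2), a distance of √(2.3² + 1.9²) ≈ 3.0.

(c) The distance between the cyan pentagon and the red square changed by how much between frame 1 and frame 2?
-0.6

Distance in frame 1: 8.3. Distance in frame 2: 7.7.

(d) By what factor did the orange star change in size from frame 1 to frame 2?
0.7×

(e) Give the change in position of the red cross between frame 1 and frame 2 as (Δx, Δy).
(1.1, 1.0)

The red cross was at (8.1, 3.7) in frame 1 and (9.2, 4.7) in frame 2.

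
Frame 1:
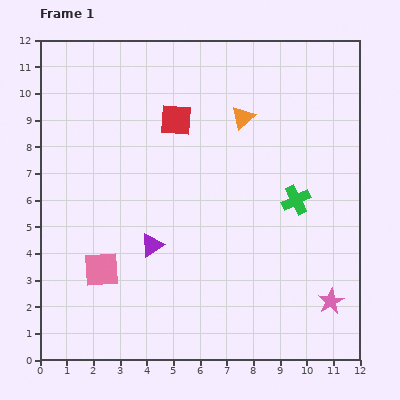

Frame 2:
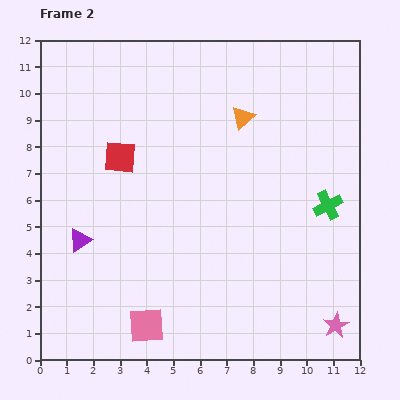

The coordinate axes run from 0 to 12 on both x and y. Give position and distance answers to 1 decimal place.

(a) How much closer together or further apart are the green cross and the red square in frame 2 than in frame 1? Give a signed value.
+2.6

Distance in frame 1: 5.4. Distance in frame 2: 8.0.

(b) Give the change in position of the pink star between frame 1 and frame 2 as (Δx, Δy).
(0.2, -0.9)

The pink star was at (10.9, 2.2) in frame 1 and (11.1, 1.3) in frame 2.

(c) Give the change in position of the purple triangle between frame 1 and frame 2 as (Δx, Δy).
(-2.7, 0.2)

The purple triangle was at (4.2, 4.3) in frame 1 and (1.5, 4.5) in frame 2.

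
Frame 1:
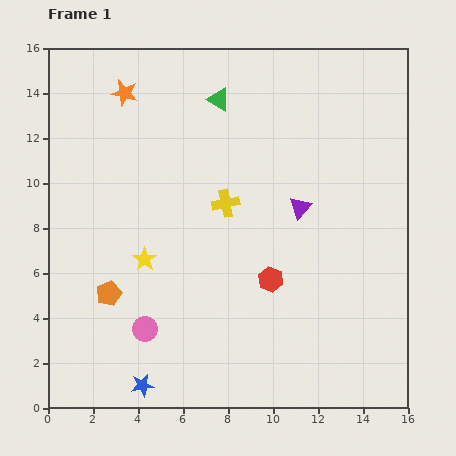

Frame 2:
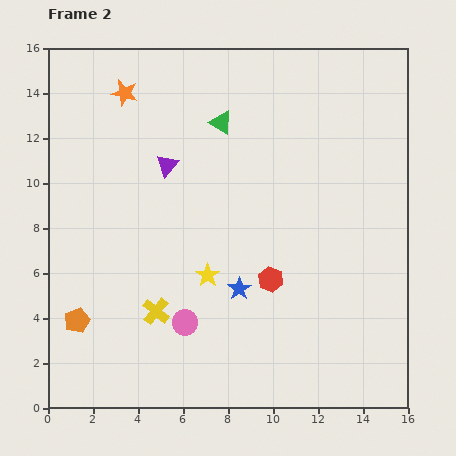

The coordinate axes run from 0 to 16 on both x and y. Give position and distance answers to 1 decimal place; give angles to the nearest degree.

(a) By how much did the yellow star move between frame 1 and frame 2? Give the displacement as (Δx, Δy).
(2.8, -0.7)

The yellow star was at (4.3, 6.6) in frame 1 and (7.1, 5.9) in frame 2.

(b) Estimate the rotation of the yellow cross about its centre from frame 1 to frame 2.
40° counter-clockwise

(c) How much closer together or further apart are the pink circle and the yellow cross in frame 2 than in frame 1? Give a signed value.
-5.3

Distance in frame 1: 6.7. Distance in frame 2: 1.4.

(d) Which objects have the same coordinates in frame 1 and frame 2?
the red hexagon, the orange star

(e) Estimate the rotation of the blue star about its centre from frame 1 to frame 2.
24° counter-clockwise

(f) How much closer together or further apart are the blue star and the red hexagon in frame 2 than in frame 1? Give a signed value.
-5.9

Distance in frame 1: 7.4. Distance in frame 2: 1.5.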